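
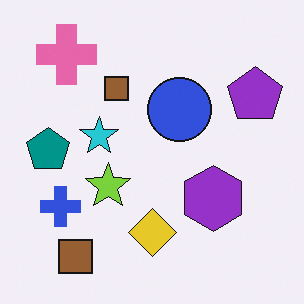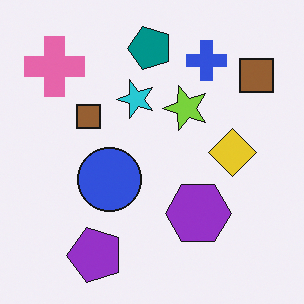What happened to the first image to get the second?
Transposed (reflected across the top-left ↔ bottom-right diagonal).

Shapes have swapped their row and column positions — what was in the top-right is now in the bottom-left — a diagonal reflection.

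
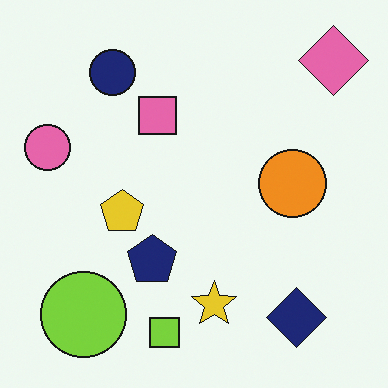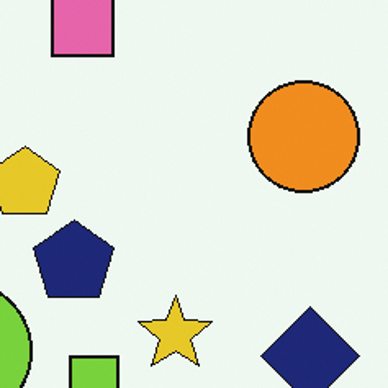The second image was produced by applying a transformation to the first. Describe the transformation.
This is the original image cropped to a noticeably smaller region and rescaled.

The visible shapes are larger and the field of view is narrower; shapes near the original edges may be partly or wholly outside the frame — a crop-and-rescale.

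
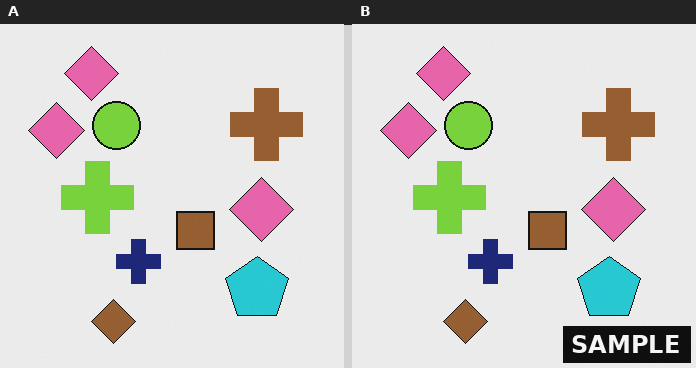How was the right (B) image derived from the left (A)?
The right (B) image is the left (A) watermarked with the text "SAMPLE" in the lower-right corner.

A dark label reading "SAMPLE" appears in the lower-right corner.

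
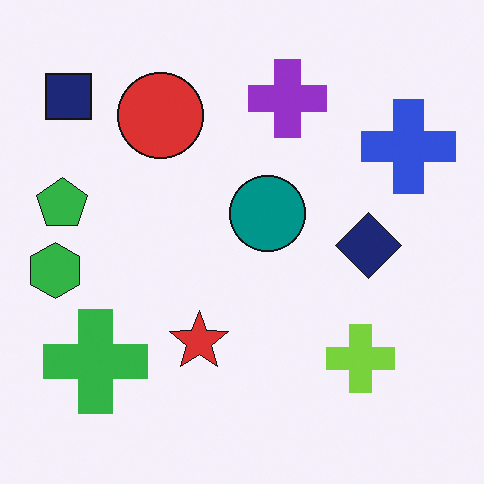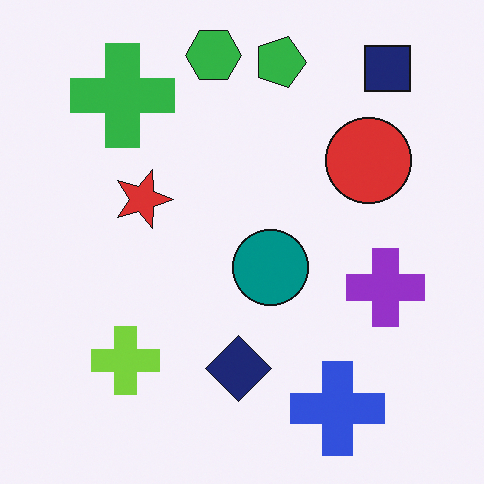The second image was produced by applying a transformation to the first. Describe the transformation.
The second image is the first rotated 90° clockwise.

The navy square sits in the top-left of the first image and the top-right of the second — consistent with a whole-image 90° clockwise rotation.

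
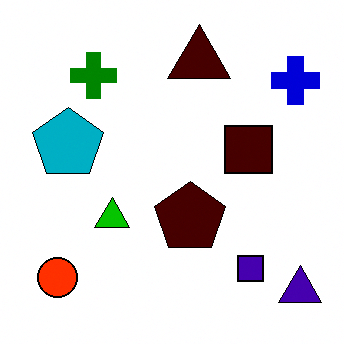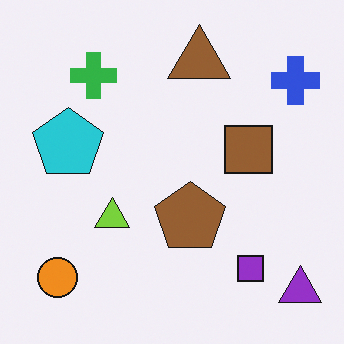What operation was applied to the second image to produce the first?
Given much higher contrast.

Tones are pushed away from mid-grey across the whole image — a global contrast change.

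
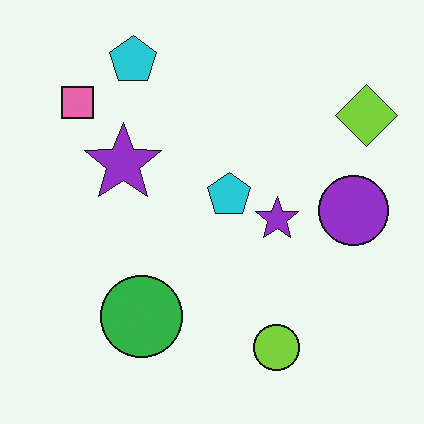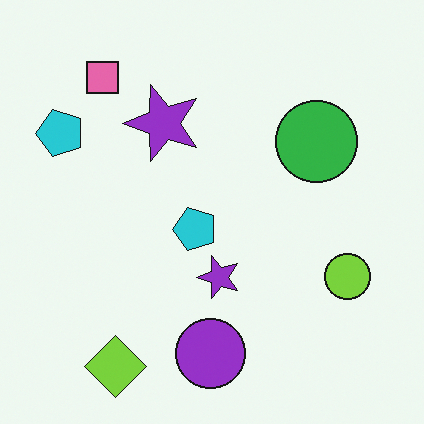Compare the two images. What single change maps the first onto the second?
It was transposed (reflected across the top-left ↔ bottom-right diagonal).

Shapes have swapped their row and column positions — what was in the top-right is now in the bottom-left — a diagonal reflection.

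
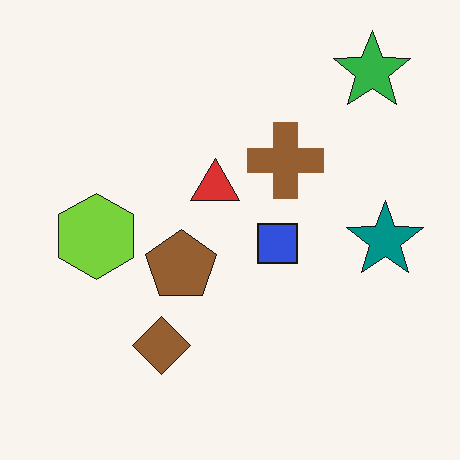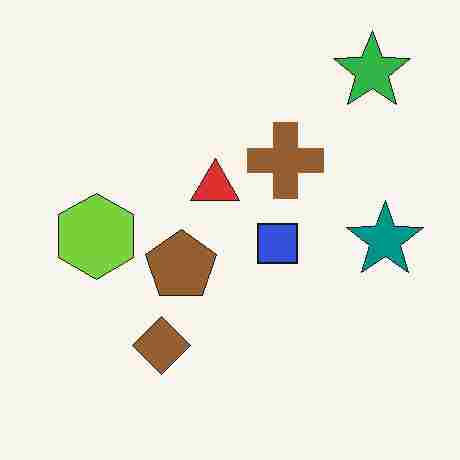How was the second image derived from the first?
The second image is the first degraded with heavy JPEG compression.

Blocky 8×8 compression artifacts appear around shape edges and the flat background shows ringing — characteristic JPEG degradation.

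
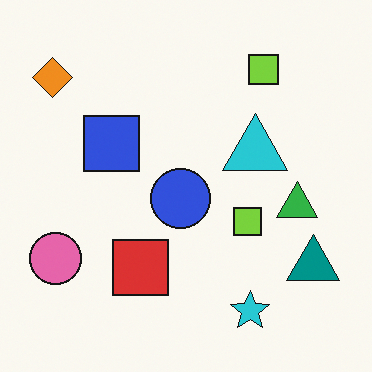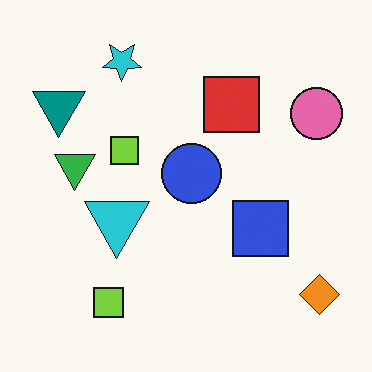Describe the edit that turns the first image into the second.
The second image is the first rotated 180°.

The orange diamond sits in the top-left of the first image and the bottom-right of the second — consistent with a whole-image 180° rotation.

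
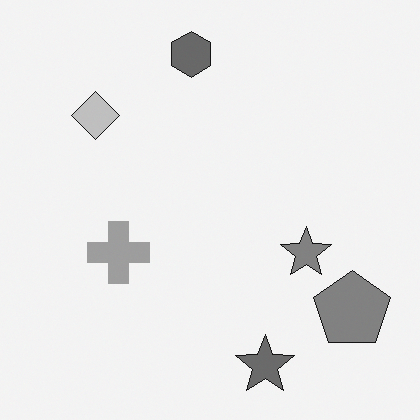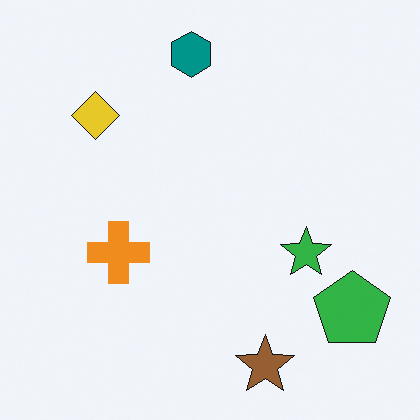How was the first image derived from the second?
This is the original image converted to grayscale.

All color is removed — every shape is now a shade of grey.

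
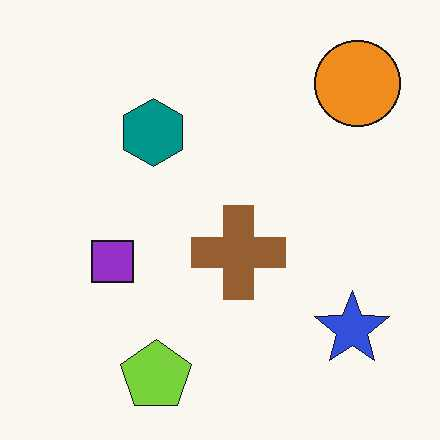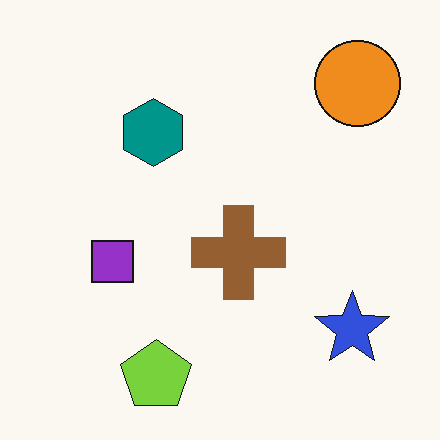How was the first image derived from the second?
The transformation is: JPEG-compressed with visible artifacts.

Blocky 8×8 compression artifacts appear around shape edges and the flat background shows ringing — characteristic JPEG degradation.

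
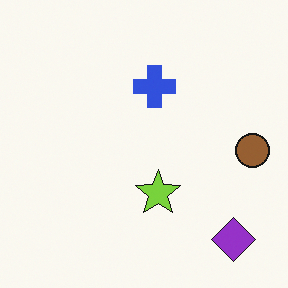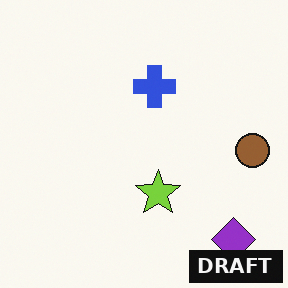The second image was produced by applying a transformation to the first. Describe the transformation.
The image was watermarked with the text "DRAFT" in the lower-right corner.

A dark label reading "DRAFT" appears in the lower-right corner.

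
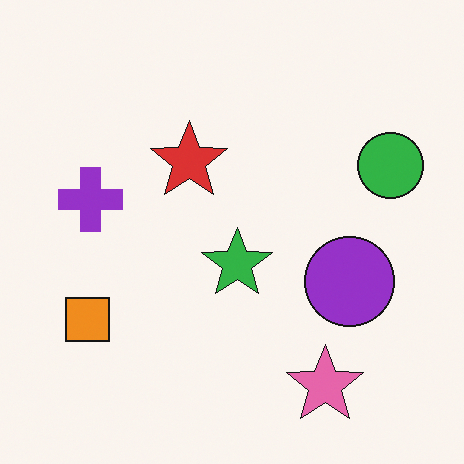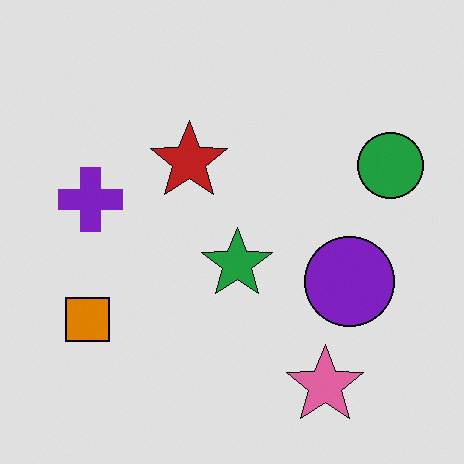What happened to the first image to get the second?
This is the original image posterized to a reduced palette.

Each flat color has snapped to a coarser quantized level — most visibly, the near-white background has dropped to a flat grey.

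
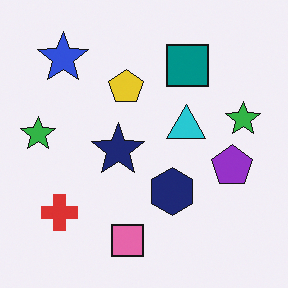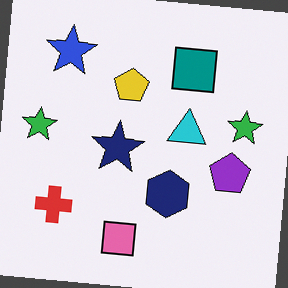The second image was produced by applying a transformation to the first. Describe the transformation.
The transformation is: rotated clockwise by a few degrees.

Every shape is tilted by the same angle and the image corners show triangular fill wedges — a whole-image rotation by a non-right angle.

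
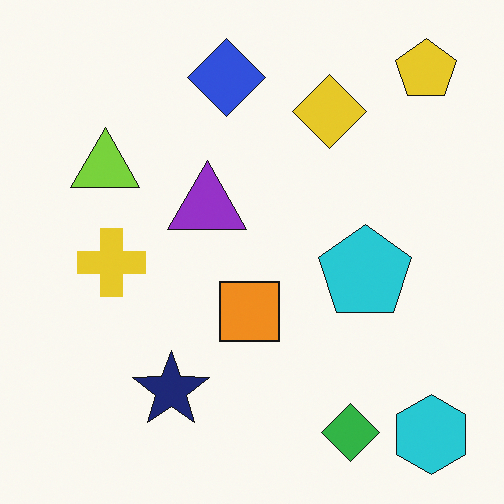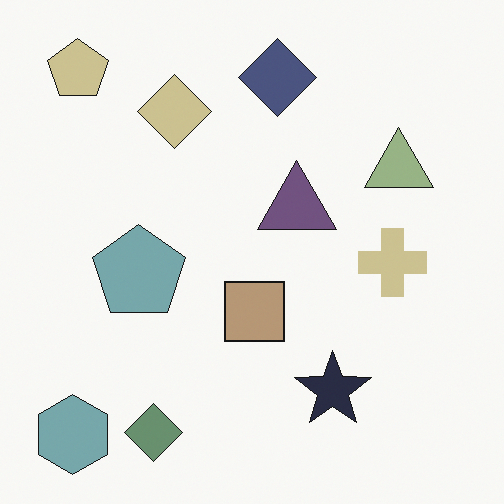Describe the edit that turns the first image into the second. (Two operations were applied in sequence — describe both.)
This is the original image heavily desaturated, then flipped horizontally (left ↔ right).

All colors are more muted and greyish — a global saturation change. The cyan hexagon is in the bottom-right of the first image and the bottom-left of the second — shapes on opposite sides of the vertical midline have swapped in a mirror flip.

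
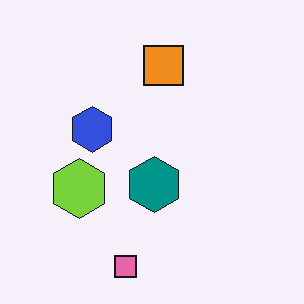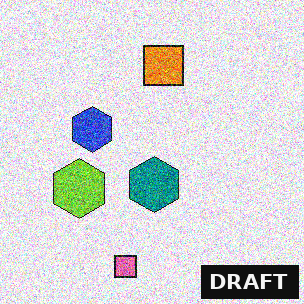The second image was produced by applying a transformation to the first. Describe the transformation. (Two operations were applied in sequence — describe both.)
The second image is the first degraded with a thick layer of grain, then watermarked with the text "DRAFT" in the lower-right corner.

Random speckle covers the whole image, including the flat background. A dark label reading "DRAFT" appears in the lower-right corner.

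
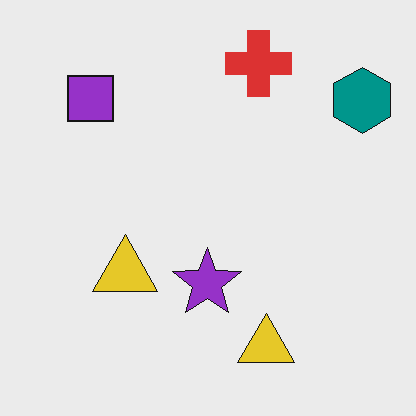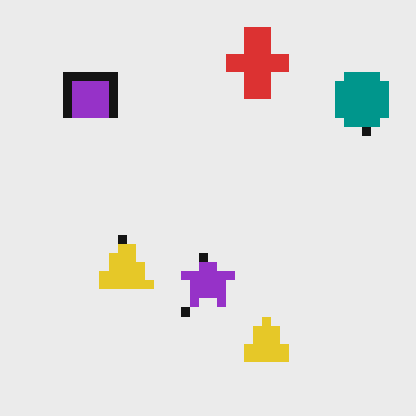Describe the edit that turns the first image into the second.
This is the original image heavily pixelated into large blocks.

Shapes are reduced to large square blocks; fine edges and outlines are lost — a downscale-then-upscale (mosaic) effect.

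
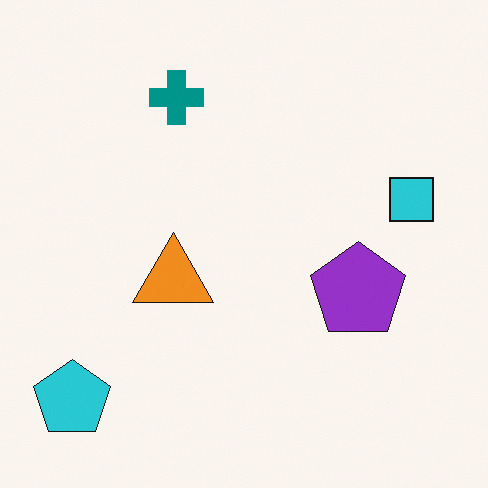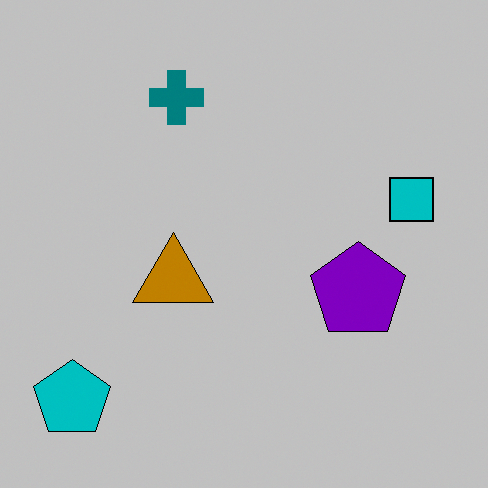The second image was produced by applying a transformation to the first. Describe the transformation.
The image was heavily posterized to just a handful of flat colors.

Each flat color has snapped to a coarser quantized level — most visibly, the near-white background has dropped to a flat grey.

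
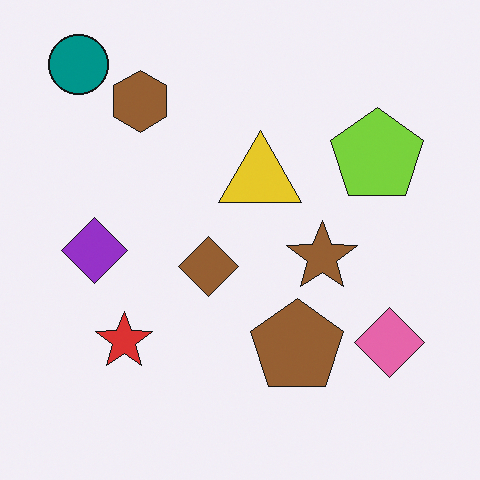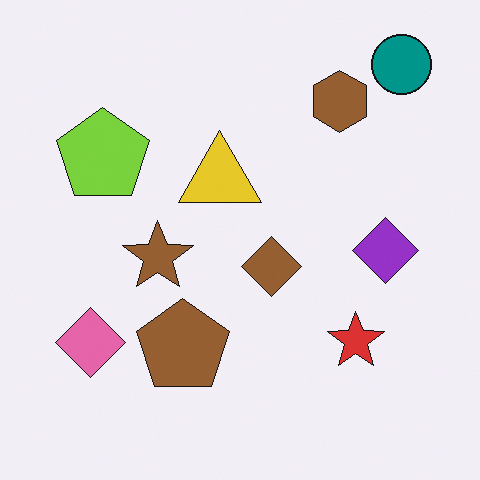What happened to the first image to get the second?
Flipped horizontally (left ↔ right).

The teal circle is in the top-left of the first image and the top-right of the second — shapes on opposite sides of the vertical midline have swapped in a mirror flip.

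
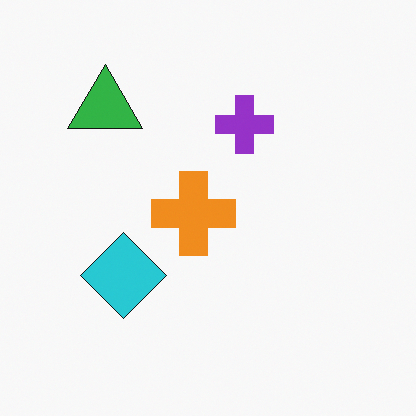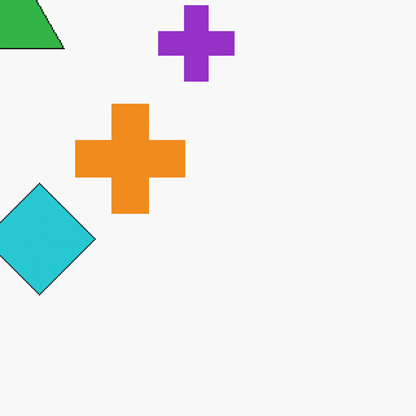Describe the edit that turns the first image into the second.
Cropped slightly and scaled back up.

The visible shapes are larger and the field of view is narrower; shapes near the original edges may be partly or wholly outside the frame — a crop-and-rescale.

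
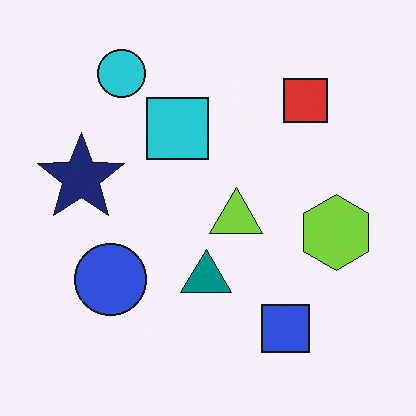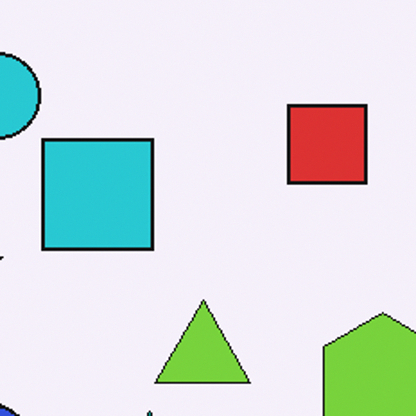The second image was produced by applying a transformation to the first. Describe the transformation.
The transformation is: cropped tightly and scaled back up.

The visible shapes are larger and the field of view is narrower; shapes near the original edges may be partly or wholly outside the frame — a crop-and-rescale.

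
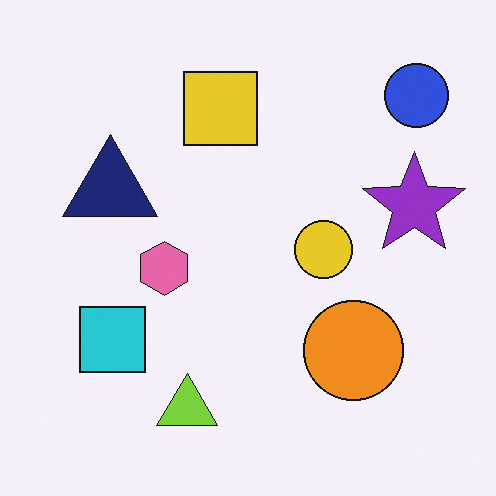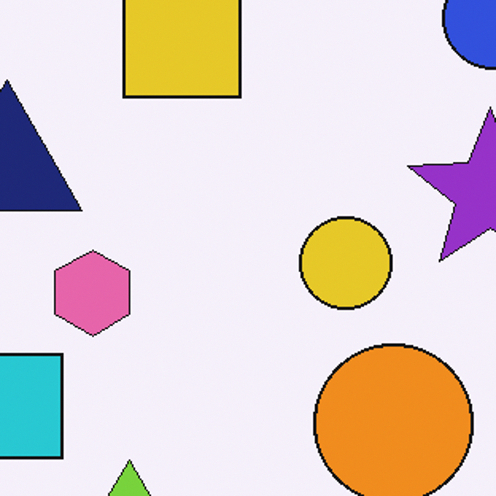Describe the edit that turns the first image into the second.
The image was cropped to a modestly smaller region and rescaled.

The visible shapes are larger and the field of view is narrower; shapes near the original edges may be partly or wholly outside the frame — a crop-and-rescale.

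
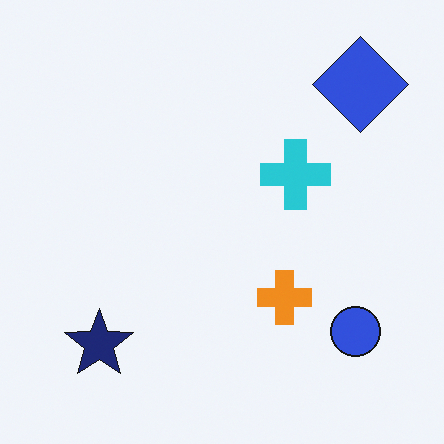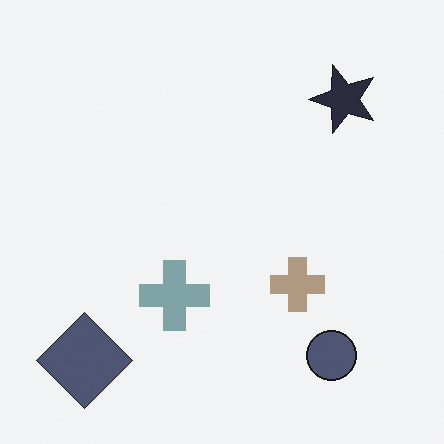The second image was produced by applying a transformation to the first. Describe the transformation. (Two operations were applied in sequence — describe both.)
The transformation is: heavily desaturated, then transposed (reflected across the top-left ↔ bottom-right diagonal).

All colors are more muted and greyish — a global saturation change. Shapes have swapped their row and column positions — what was in the top-right is now in the bottom-left — a diagonal reflection.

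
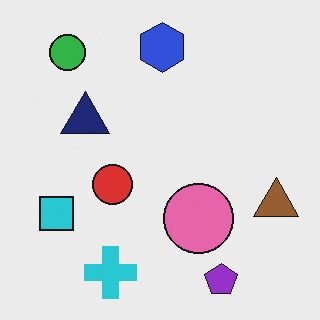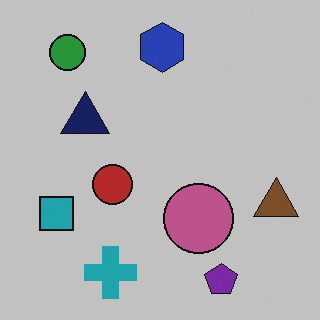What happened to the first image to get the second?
The transformation is: darkened a little.

Every pixel — background and shapes alike — is uniformly darkened.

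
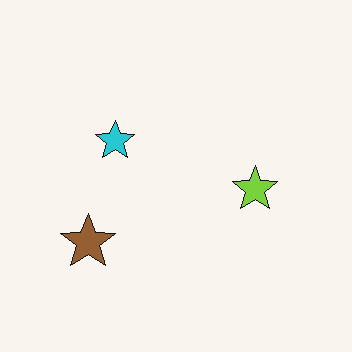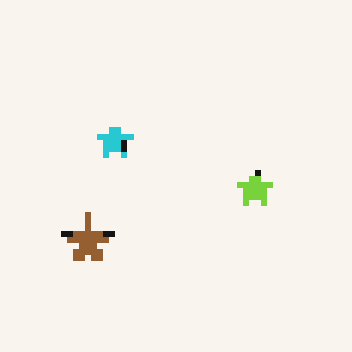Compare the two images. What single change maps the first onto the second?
This is the original image moderately pixelated.

Shapes are reduced to large square blocks; fine edges and outlines are lost — a downscale-then-upscale (mosaic) effect.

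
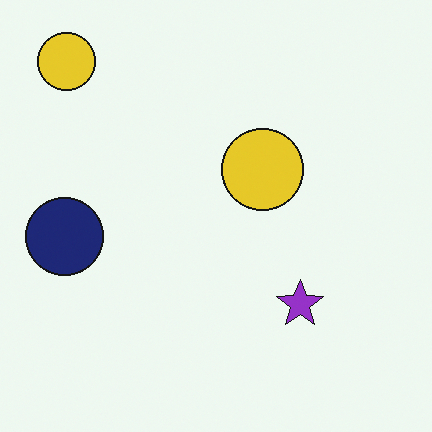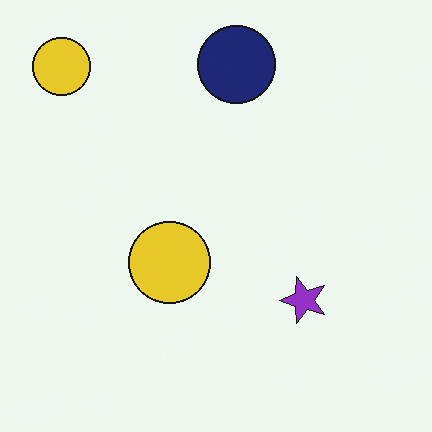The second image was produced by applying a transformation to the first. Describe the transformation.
It was transposed (reflected across the top-left ↔ bottom-right diagonal).

Shapes have swapped their row and column positions — what was in the top-right is now in the bottom-left — a diagonal reflection.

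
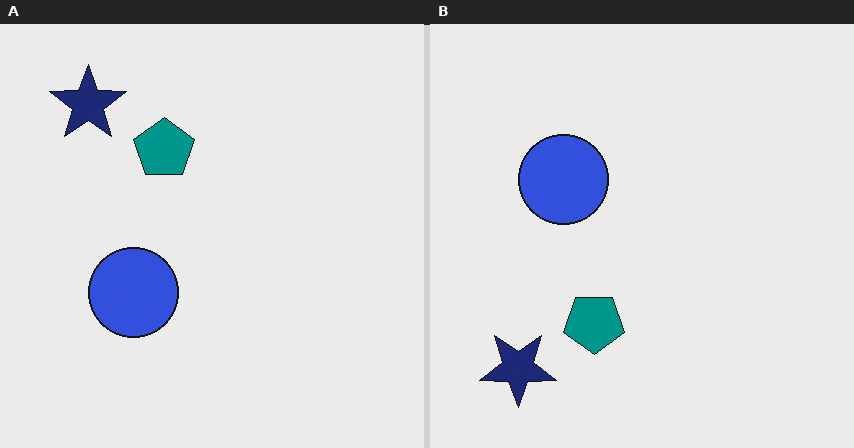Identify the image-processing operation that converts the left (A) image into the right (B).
The image was flipped vertically (top ↔ bottom).

The navy star is in the top-left of the left (A) image and the bottom-left of the right (B) — shapes on opposite sides of the horizontal midline have swapped in a mirror flip.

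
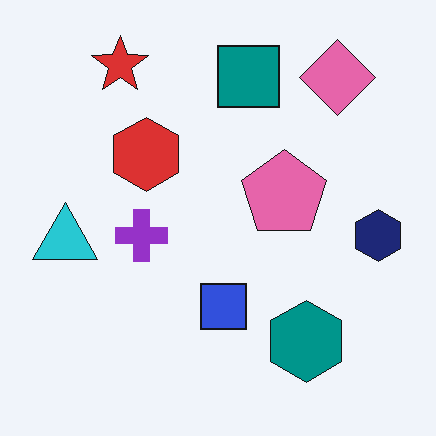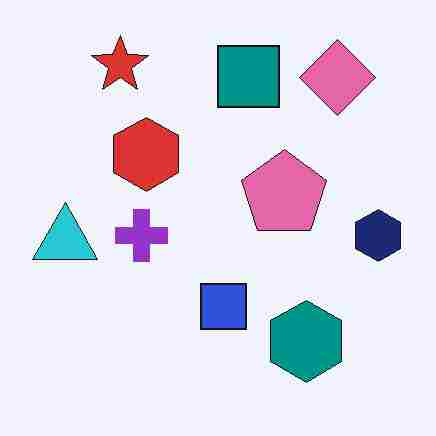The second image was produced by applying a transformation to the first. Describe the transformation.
It was heavily JPEG-compressed with obvious blocking artifacts.

Blocky 8×8 compression artifacts appear around shape edges and the flat background shows ringing — characteristic JPEG degradation.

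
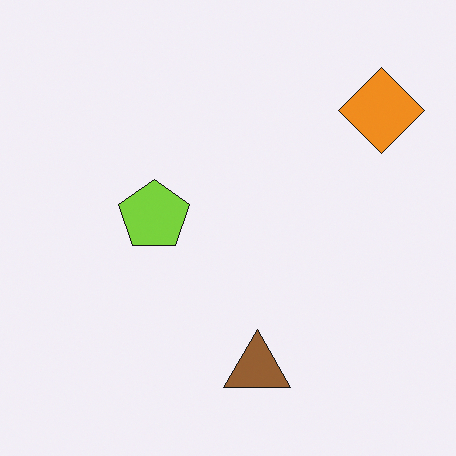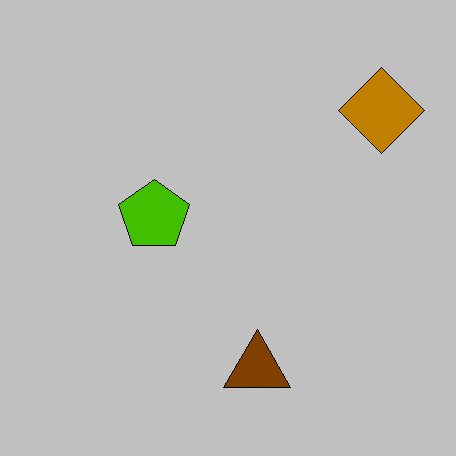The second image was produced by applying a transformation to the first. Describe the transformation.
The second image is the first aggressively posterized.

Each flat color has snapped to a coarser quantized level — most visibly, the near-white background has dropped to a flat grey.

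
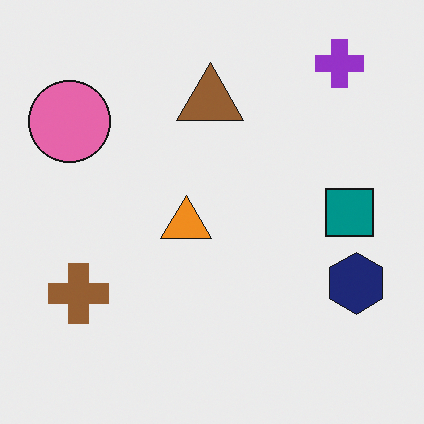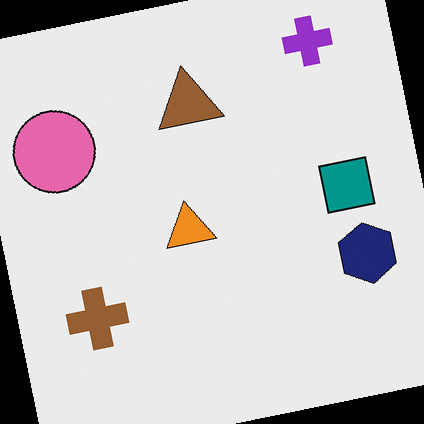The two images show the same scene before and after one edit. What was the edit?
This is the original image rotated counter-clockwise by a slight angle.

Every shape is tilted by the same angle and the image corners show triangular fill wedges — a whole-image rotation by a non-right angle.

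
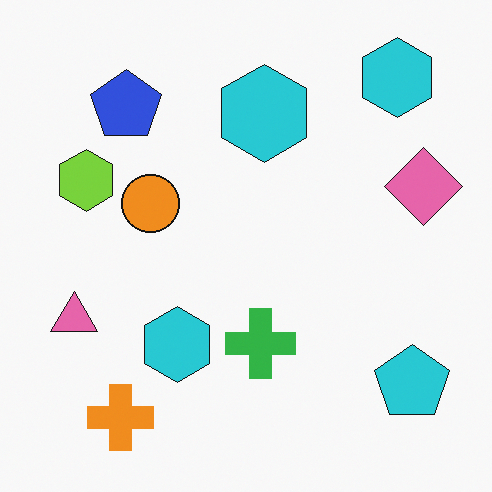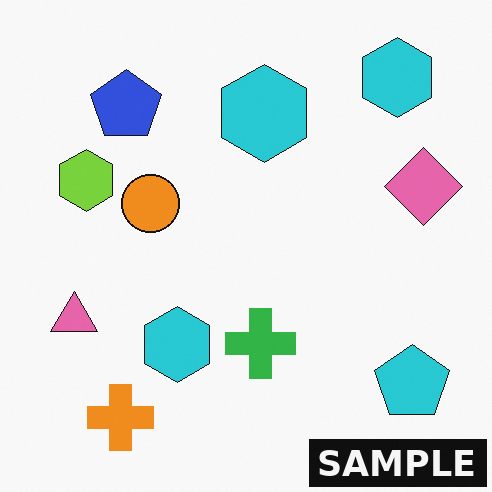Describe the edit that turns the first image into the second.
This is the original image watermarked with the text "SAMPLE" in the lower-right corner.

A dark label reading "SAMPLE" appears in the lower-right corner.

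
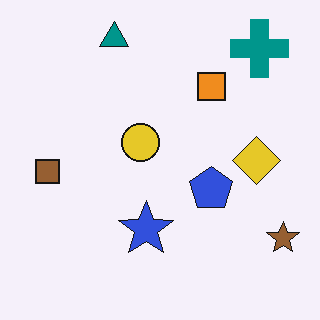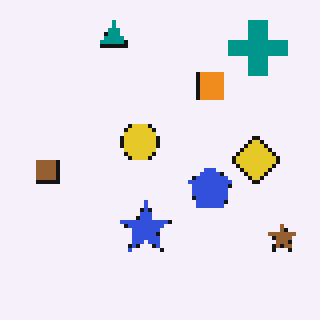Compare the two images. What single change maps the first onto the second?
This is the original image lightly pixelated (a mild mosaic effect).

Shapes are reduced to large square blocks; fine edges and outlines are lost — a downscale-then-upscale (mosaic) effect.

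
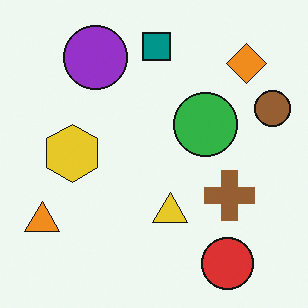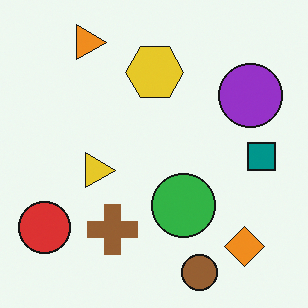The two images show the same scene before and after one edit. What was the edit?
It was rotated 90° clockwise.

The red circle sits in the bottom-right of the first image and the bottom-left of the second — consistent with a whole-image 90° clockwise rotation.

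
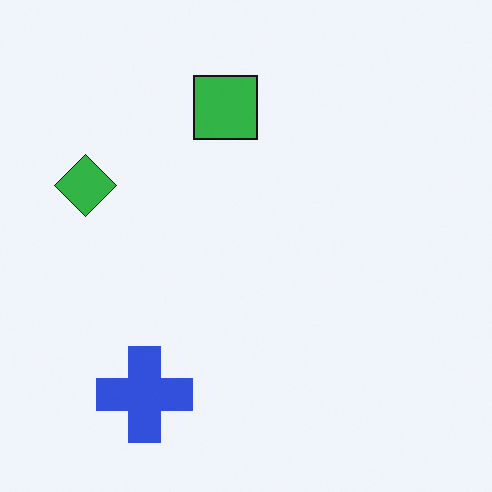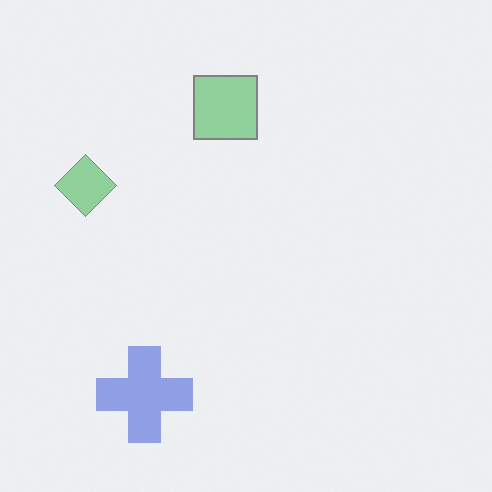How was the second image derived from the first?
The second image is the first given much lower contrast.

Tones are pushed toward mid-grey across the whole image — a global contrast change.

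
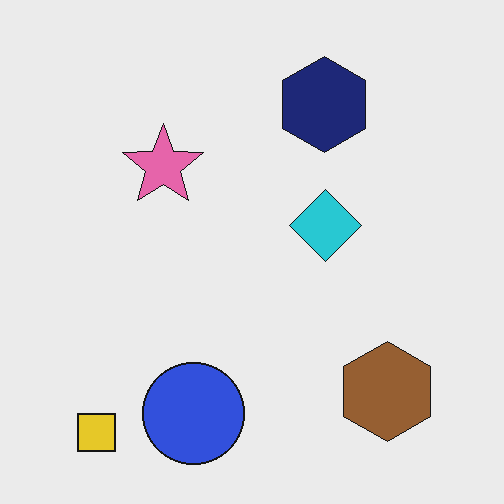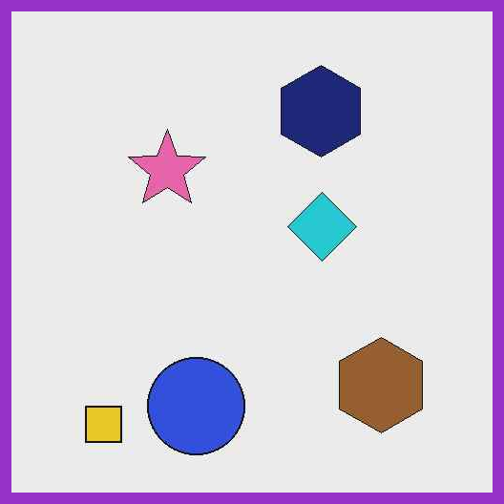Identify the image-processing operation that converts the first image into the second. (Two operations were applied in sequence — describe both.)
The transformation is: given moderate JPEG compression, then framed with a purple border.

Blocky 8×8 compression artifacts appear around shape edges and the flat background shows ringing — characteristic JPEG degradation. A solid purple frame runs around the edge of the second image, with the content slightly shrunk inside it.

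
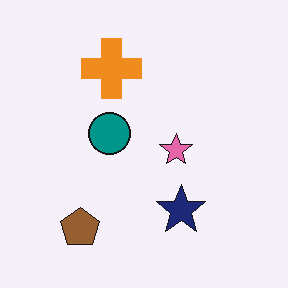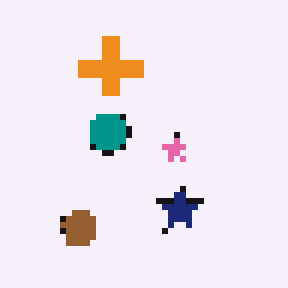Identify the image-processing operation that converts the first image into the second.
The transformation is: pixelated into visible square blocks.

Shapes are reduced to large square blocks; fine edges and outlines are lost — a downscale-then-upscale (mosaic) effect.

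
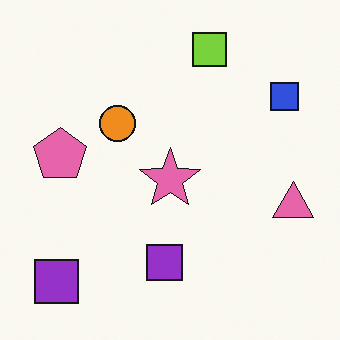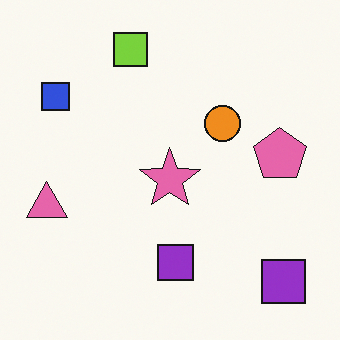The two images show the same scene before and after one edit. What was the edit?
This is the original image flipped horizontally (left ↔ right).

The pink triangle is in the right of the first image and the left of the second — shapes on opposite sides of the vertical midline have swapped in a mirror flip.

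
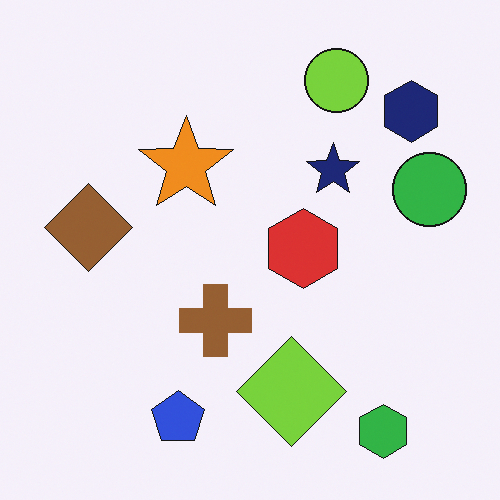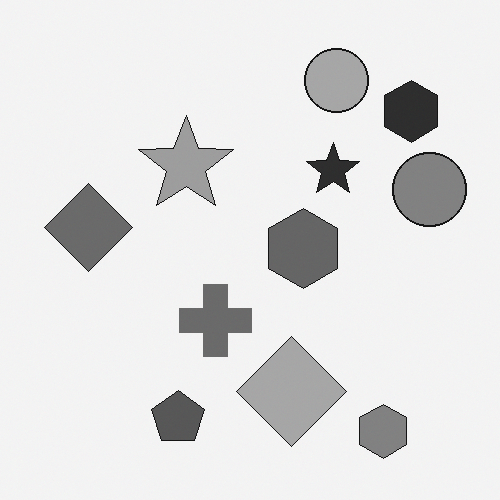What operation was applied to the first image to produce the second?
The second image is the first converted to grayscale.

All color is removed — every shape is now a shade of grey.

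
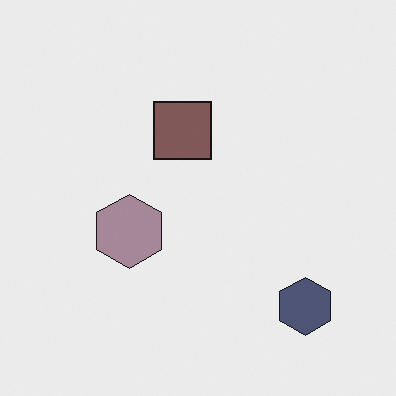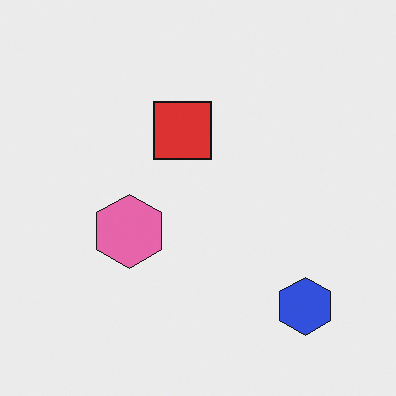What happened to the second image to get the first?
It was made much more muted (saturation change).

All colors are more muted and greyish — a global saturation change.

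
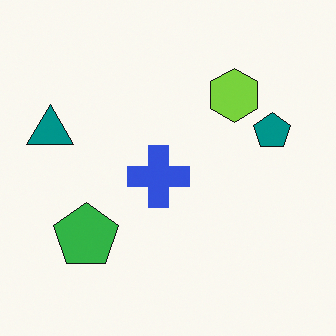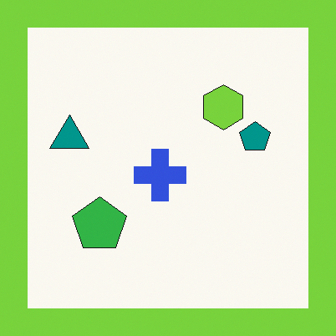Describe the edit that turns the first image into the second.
Framed with a lime border.

A solid lime frame runs around the edge of the second image, with the content slightly shrunk inside it.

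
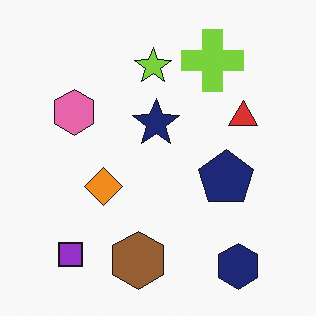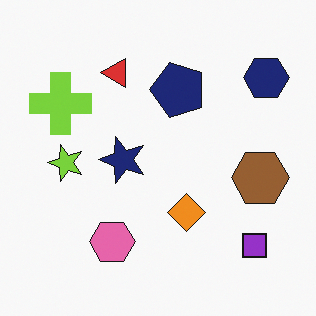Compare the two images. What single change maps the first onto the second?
This is the original image rotated 90° counter-clockwise.

The navy hexagon sits in the bottom-right of the first image and the top-right of the second — consistent with a whole-image 90° counter-clockwise rotation.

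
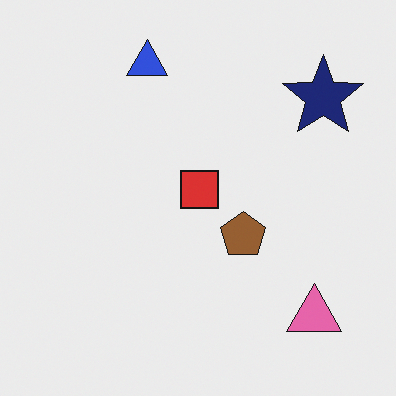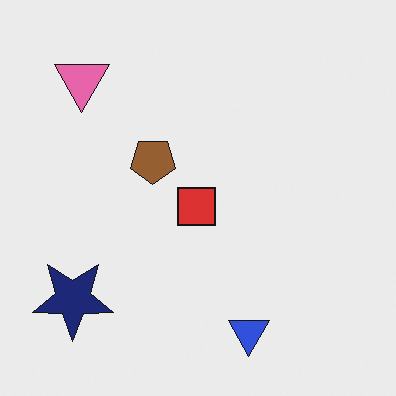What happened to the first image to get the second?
The second image is the first rotated 180°.

The pink triangle sits in the bottom-right of the first image and the top-left of the second — consistent with a whole-image 180° rotation.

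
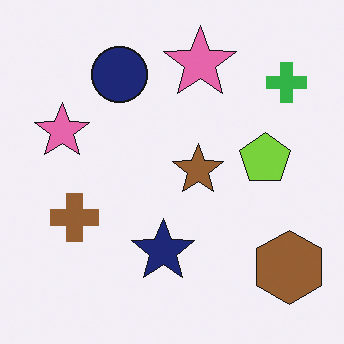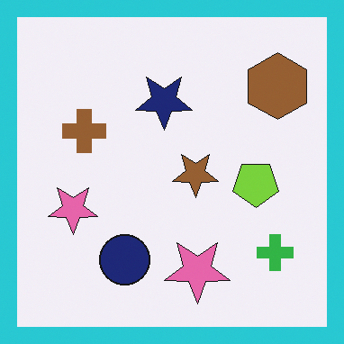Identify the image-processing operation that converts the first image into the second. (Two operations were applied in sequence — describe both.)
The second image is the first flipped vertically (top ↔ bottom), then framed with a cyan border.

The navy circle is in the top of the first image and the bottom of the second — shapes on opposite sides of the horizontal midline have swapped in a mirror flip. A solid cyan frame runs around the edge of the second image, with the content slightly shrunk inside it.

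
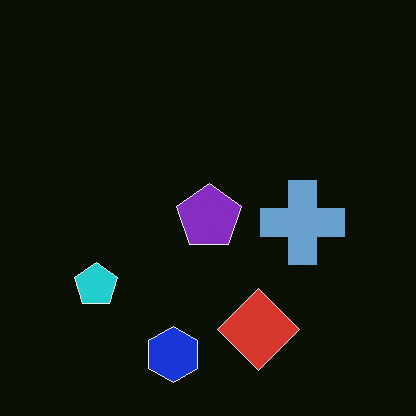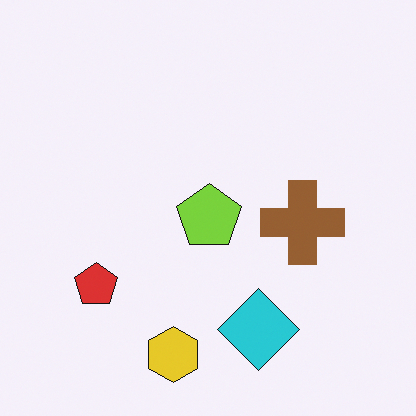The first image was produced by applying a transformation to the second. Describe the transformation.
Color-inverted (negative).

The light background has become dark and every shape's color is its complement — a photographic negative.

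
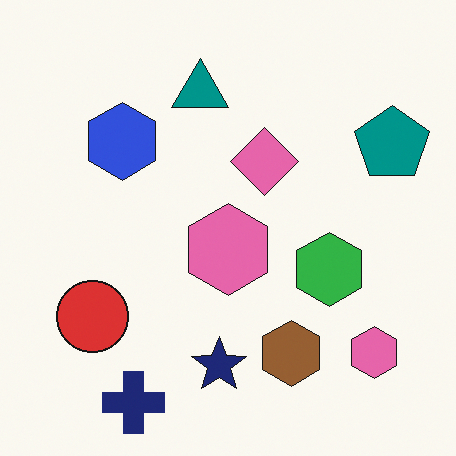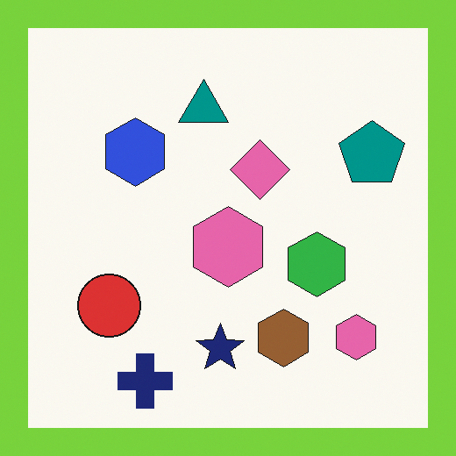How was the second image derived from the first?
Framed with a lime border.

A solid lime frame runs around the edge of the second image, with the content slightly shrunk inside it.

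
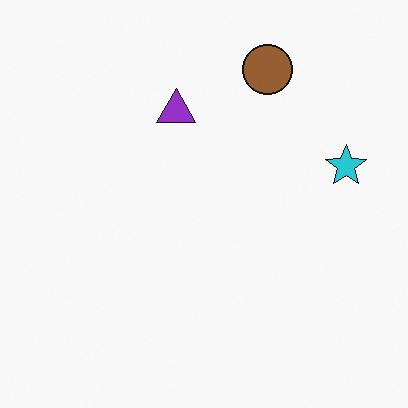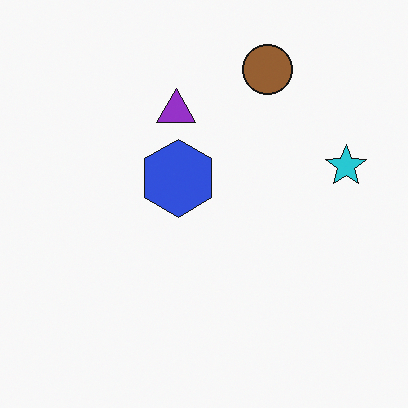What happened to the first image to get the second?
This is the original image overlaid with an additional blue hexagon.

A blue hexagon appears in the second image that is absent from the first.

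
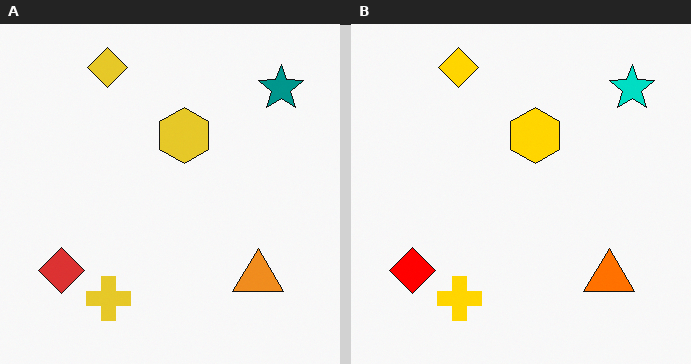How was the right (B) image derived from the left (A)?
The image was heavily oversaturated.

All colors are more vivid — a global saturation change.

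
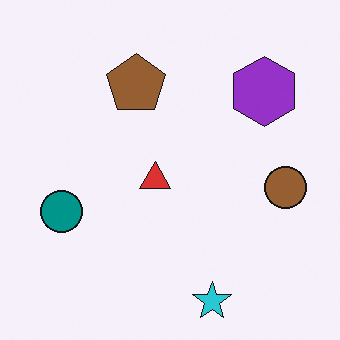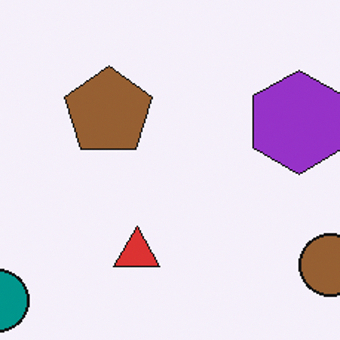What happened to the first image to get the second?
Cropped slightly and scaled back up.

The visible shapes are larger and the field of view is narrower; shapes near the original edges may be partly or wholly outside the frame — a crop-and-rescale.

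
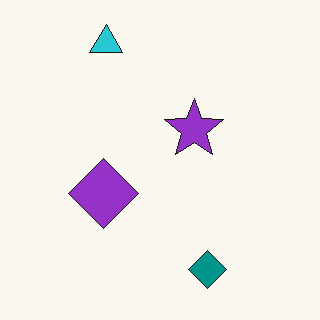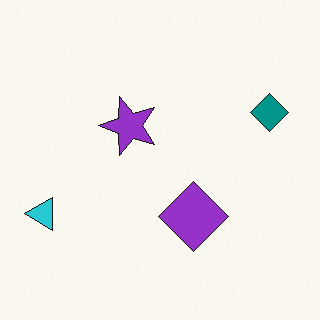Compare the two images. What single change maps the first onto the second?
This is the original image rotated 90° counter-clockwise.

The cyan triangle sits in the top-left of the first image and the left of the second — consistent with a whole-image 90° counter-clockwise rotation.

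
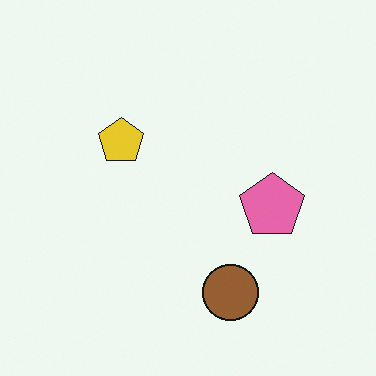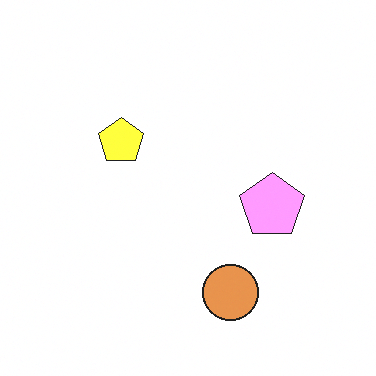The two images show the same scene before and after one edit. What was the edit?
It was noticeably brightened.

Every pixel — background and shapes alike — is uniformly brightened.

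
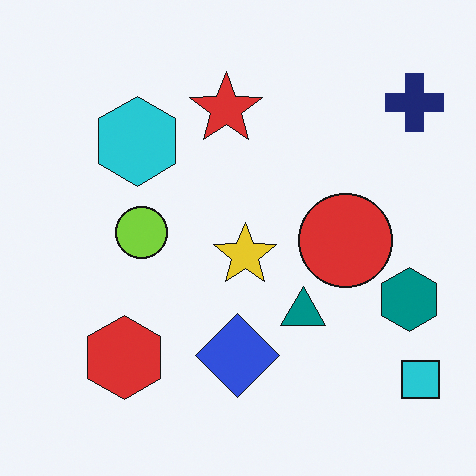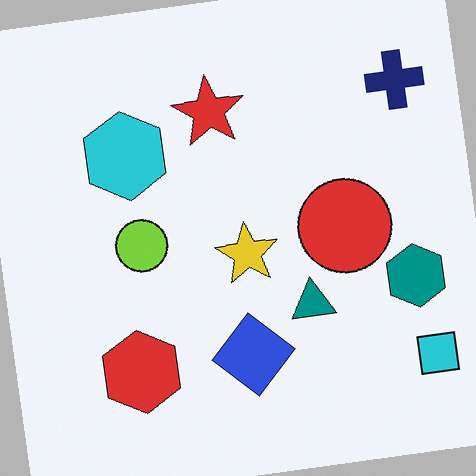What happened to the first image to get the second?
The transformation is: rotated counter-clockwise by a slight angle.

Every shape is tilted by the same angle and the image corners show triangular fill wedges — a whole-image rotation by a non-right angle.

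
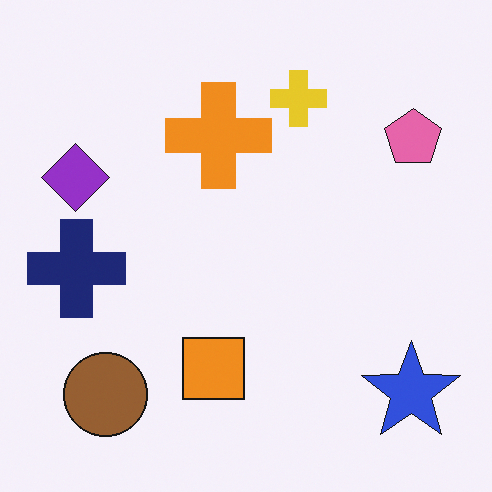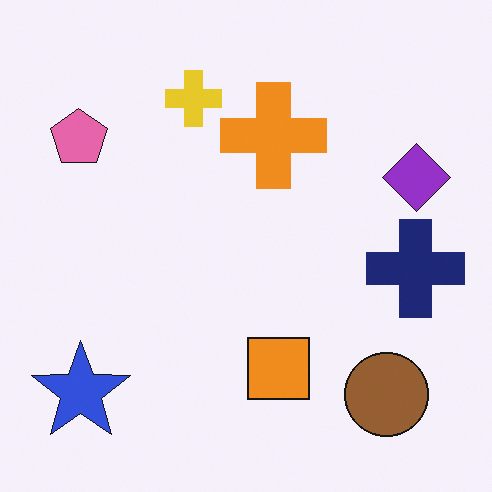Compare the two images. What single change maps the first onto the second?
This is the original image flipped horizontally (left ↔ right).

The purple diamond is in the left of the first image and the right of the second — shapes on opposite sides of the vertical midline have swapped in a mirror flip.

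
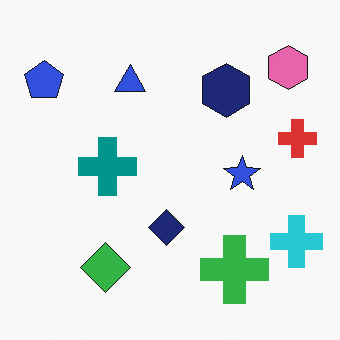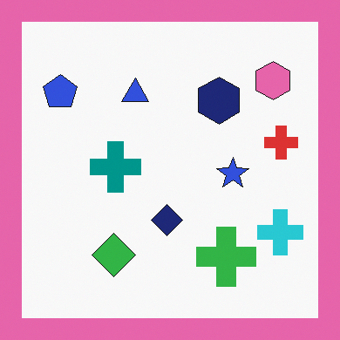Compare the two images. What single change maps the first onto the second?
The transformation is: framed with a pink border.

A solid pink frame runs around the edge of the second image, with the content slightly shrunk inside it.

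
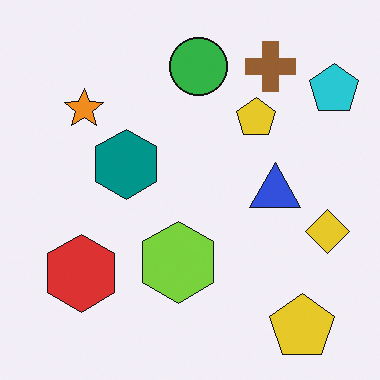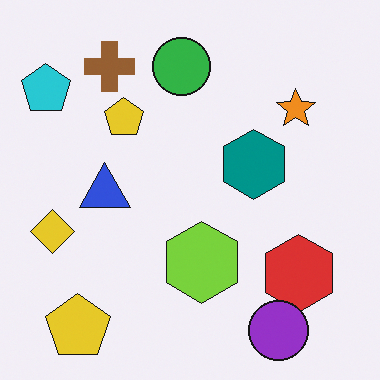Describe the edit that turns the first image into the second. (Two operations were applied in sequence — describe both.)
The second image is the first flipped horizontally (left ↔ right), then overlaid with an additional purple circle.

The cyan pentagon is in the top-right of the first image and the top-left of the second — shapes on opposite sides of the vertical midline have swapped in a mirror flip. A purple circle appears in the second image that is absent from the first.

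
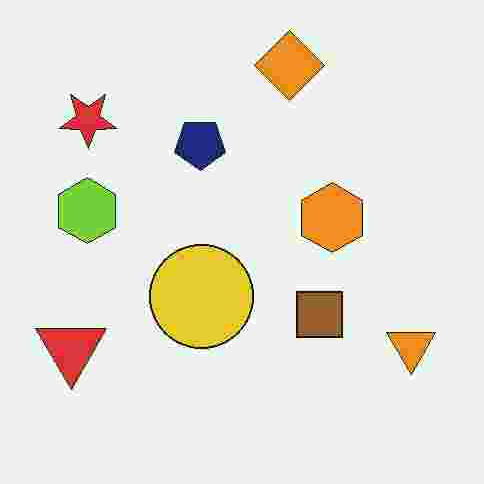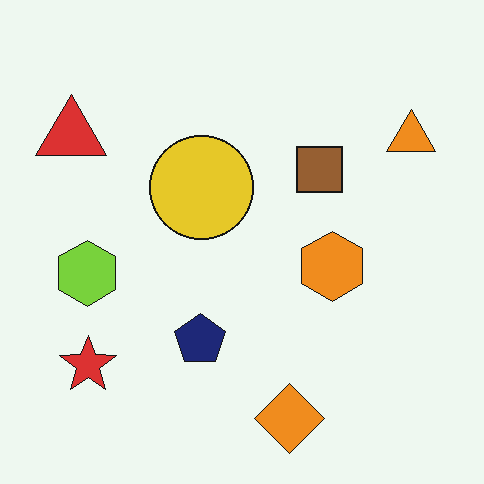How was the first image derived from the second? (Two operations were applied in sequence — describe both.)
The transformation is: degraded with heavy JPEG compression, then flipped vertically (top ↔ bottom).

Blocky 8×8 compression artifacts appear around shape edges and the flat background shows ringing — characteristic JPEG degradation. The orange diamond is in the bottom of the second image and the top of the first — shapes on opposite sides of the horizontal midline have swapped in a mirror flip.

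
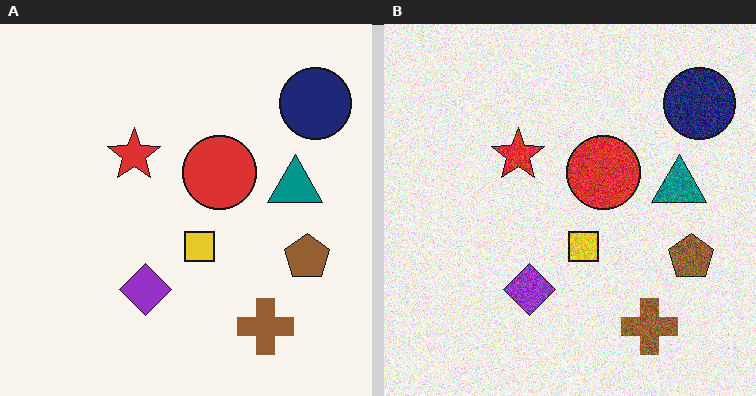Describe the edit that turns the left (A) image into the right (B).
This is the original image degraded with heavy additive noise.

Random speckle covers the whole image, including the flat background.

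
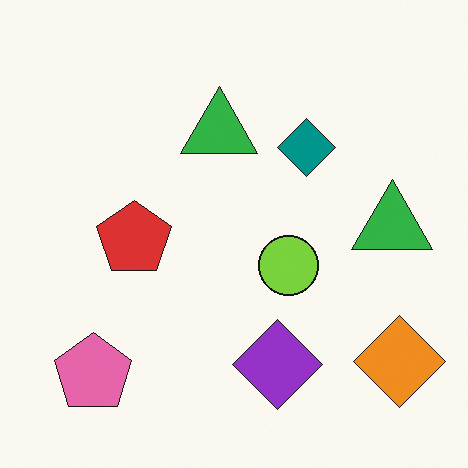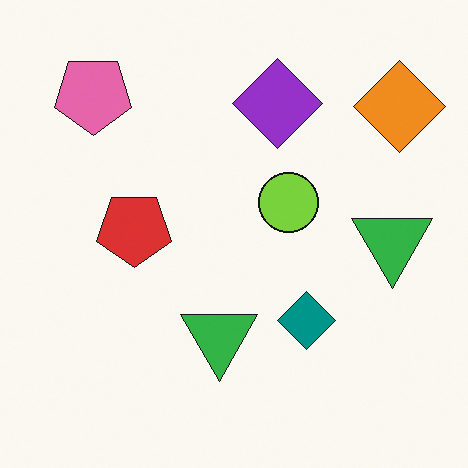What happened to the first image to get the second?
It was flipped vertically (top ↔ bottom).

The pink pentagon is in the bottom-left of the first image and the top-left of the second — shapes on opposite sides of the horizontal midline have swapped in a mirror flip.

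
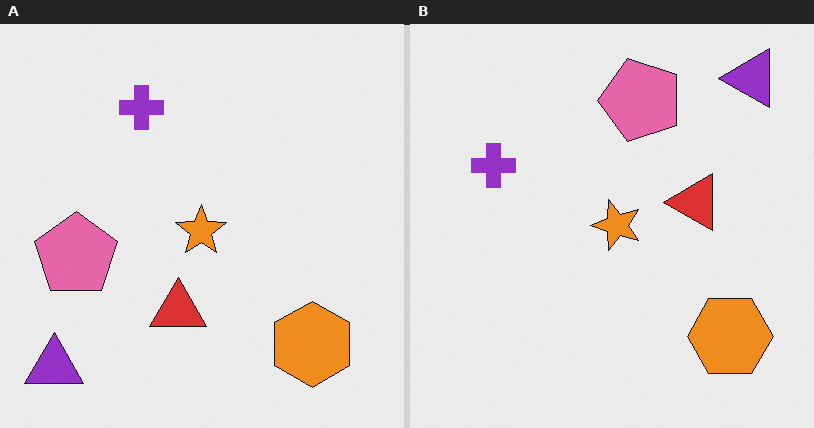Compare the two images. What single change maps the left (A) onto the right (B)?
This is the original image transposed (reflected across the top-left ↔ bottom-right diagonal).

Shapes have swapped their row and column positions — what was in the top-right is now in the bottom-left — a diagonal reflection.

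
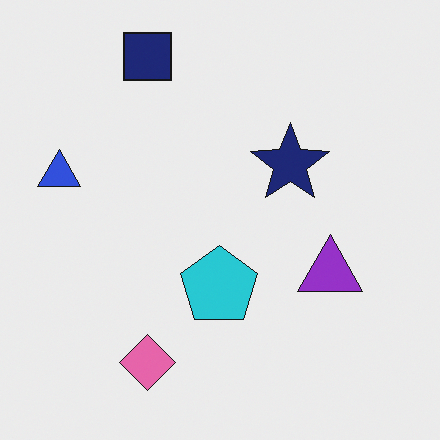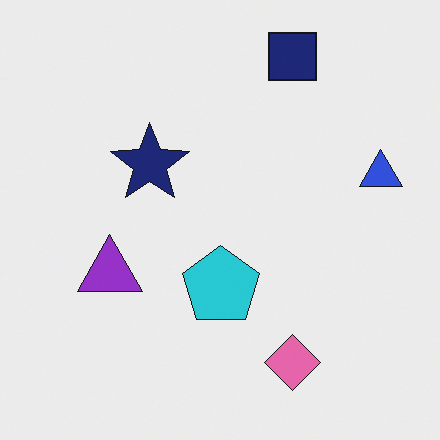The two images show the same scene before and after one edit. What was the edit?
Flipped horizontally (left ↔ right).

The blue triangle is in the left of the first image and the right of the second — shapes on opposite sides of the vertical midline have swapped in a mirror flip.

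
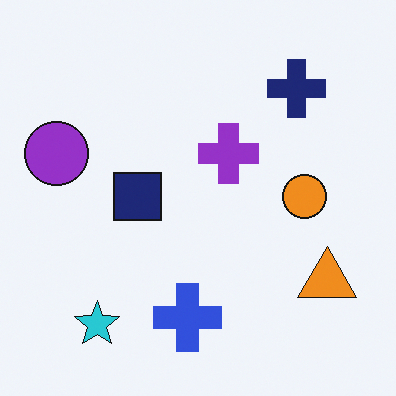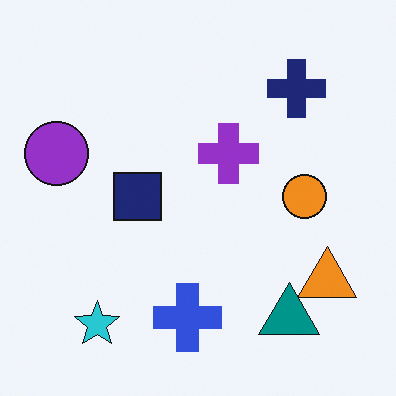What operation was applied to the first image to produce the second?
The second image is the first overlaid with an additional teal triangle.

A teal triangle appears in the second image that is absent from the first.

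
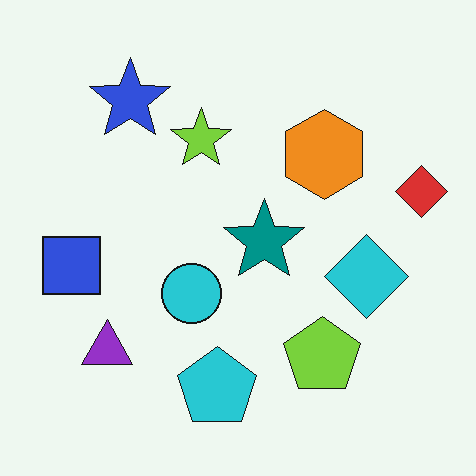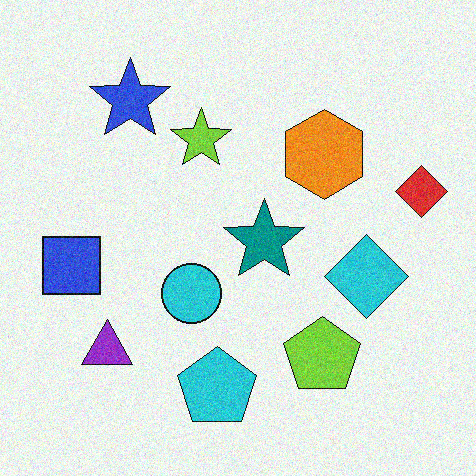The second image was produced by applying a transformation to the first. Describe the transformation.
The transformation is: degraded with moderate additive noise.

Random speckle covers the whole image, including the flat background.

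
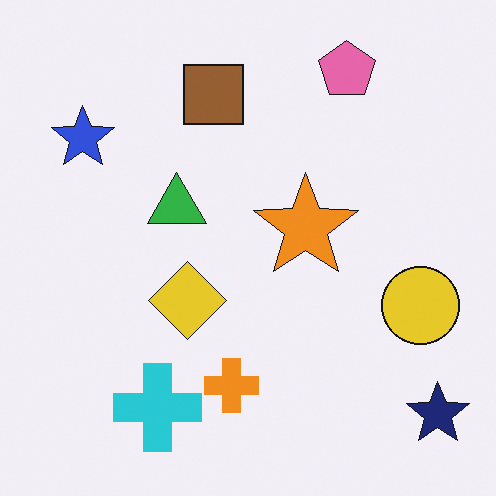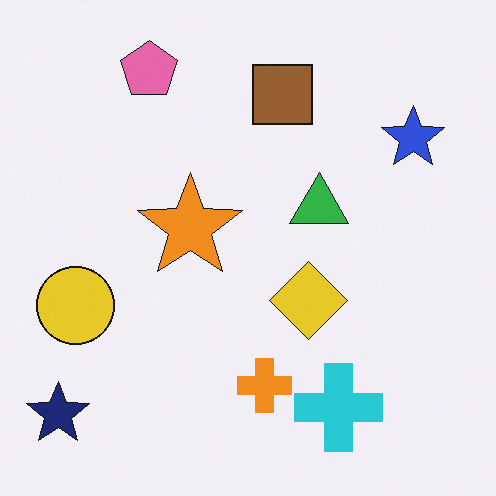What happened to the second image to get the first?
The image was flipped horizontally (left ↔ right).

The navy star is in the bottom-left of the second image and the bottom-right of the first — shapes on opposite sides of the vertical midline have swapped in a mirror flip.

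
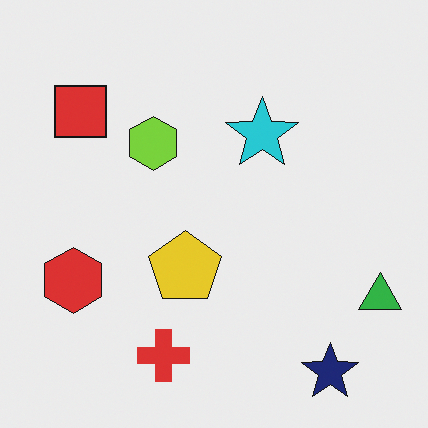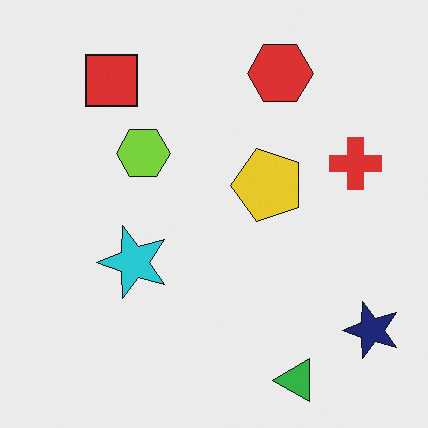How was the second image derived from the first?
Transposed (reflected across the top-left ↔ bottom-right diagonal).

Shapes have swapped their row and column positions — what was in the top-right is now in the bottom-left — a diagonal reflection.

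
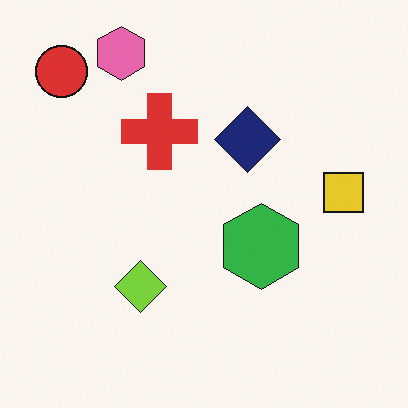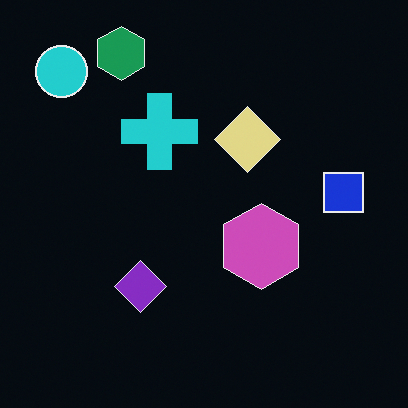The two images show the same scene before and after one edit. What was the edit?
Color-inverted (negative).

The light background has become dark and every shape's color is its complement — a photographic negative.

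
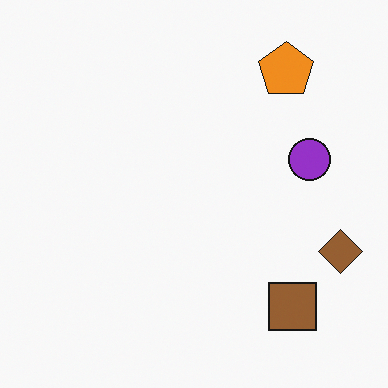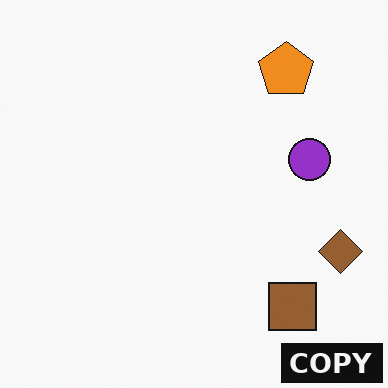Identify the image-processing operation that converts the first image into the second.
This is the original image watermarked with the text "COPY" in the lower-right corner.

A dark label reading "COPY" appears in the lower-right corner.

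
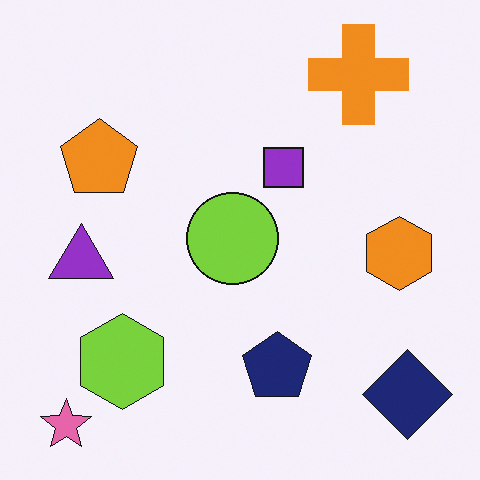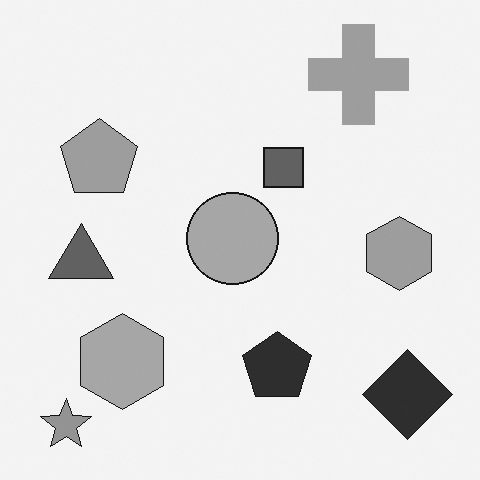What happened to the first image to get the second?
The second image is the first converted to grayscale.

All color is removed — every shape is now a shade of grey.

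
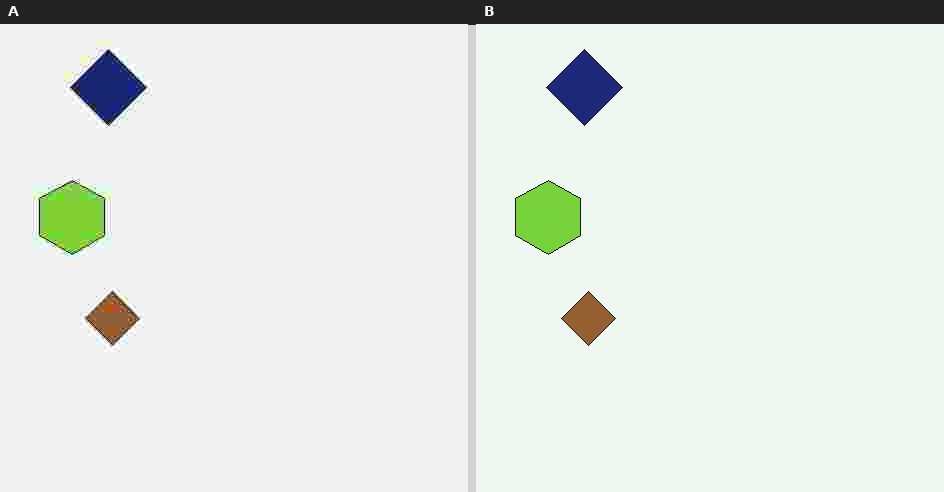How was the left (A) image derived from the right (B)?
The image was degraded with heavy JPEG compression.

Blocky 8×8 compression artifacts appear around shape edges and the flat background shows ringing — characteristic JPEG degradation.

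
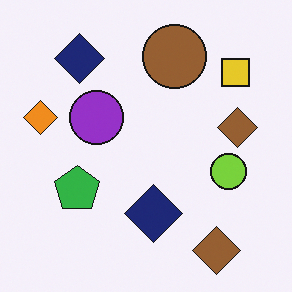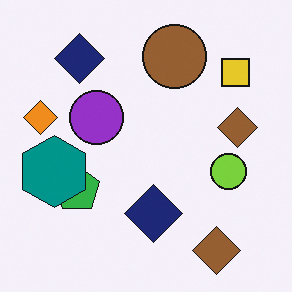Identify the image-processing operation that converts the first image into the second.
Overlaid with an additional teal hexagon.

A teal hexagon appears in the second image that is absent from the first.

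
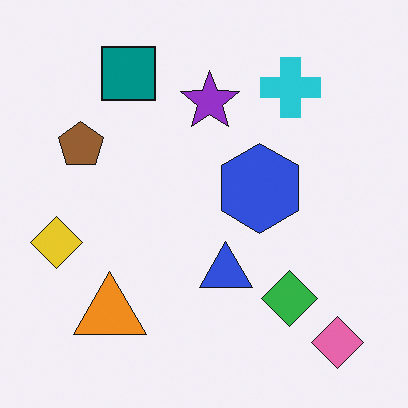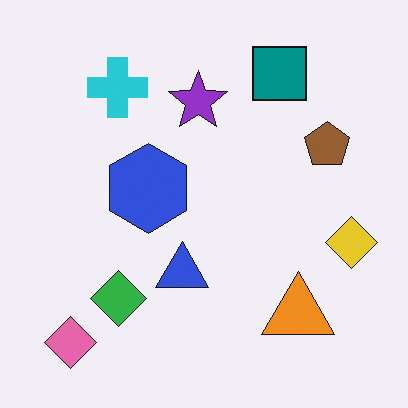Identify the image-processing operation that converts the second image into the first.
The image was flipped horizontally (left ↔ right).

The yellow diamond is in the right of the second image and the left of the first — shapes on opposite sides of the vertical midline have swapped in a mirror flip.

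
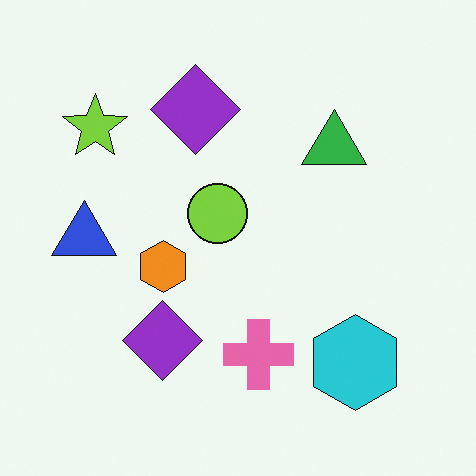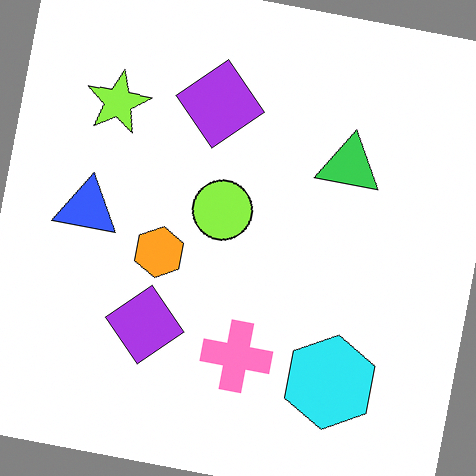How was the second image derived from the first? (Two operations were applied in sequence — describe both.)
It was brightened a little, then rotated clockwise by a few degrees.

Every pixel — background and shapes alike — is uniformly brightened. Every shape is tilted by the same angle and the image corners show triangular fill wedges — a whole-image rotation by a non-right angle.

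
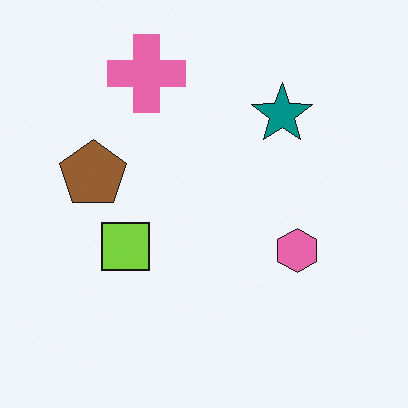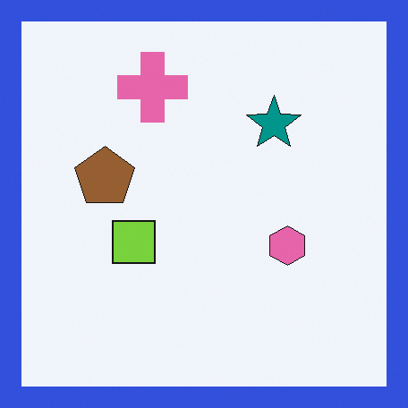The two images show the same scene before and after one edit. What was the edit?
The image was framed with a blue border.

A solid blue frame runs around the edge of the second image, with the content slightly shrunk inside it.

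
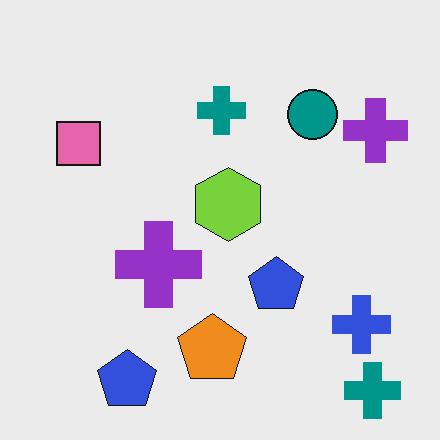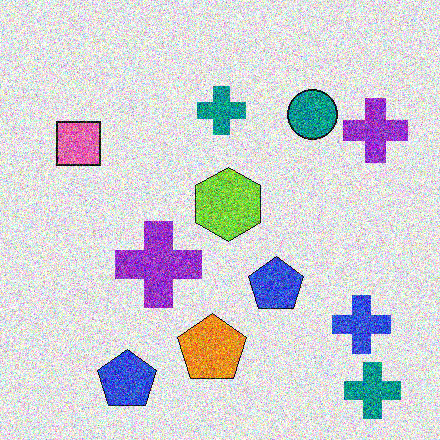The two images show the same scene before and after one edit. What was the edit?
This is the original image degraded with strong gaussian noise.

Random speckle covers the whole image, including the flat background.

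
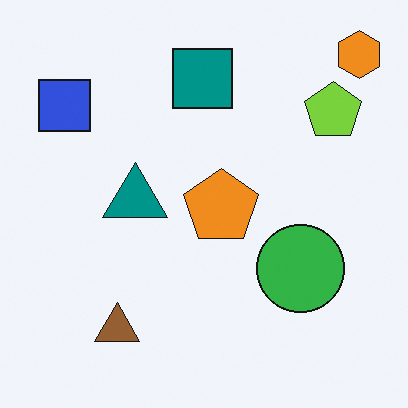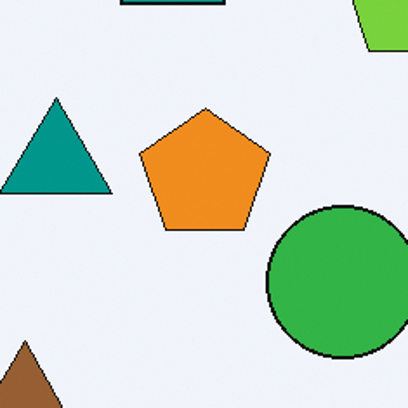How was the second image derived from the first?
The second image is the first cropped to a noticeably smaller region and rescaled.

The visible shapes are larger and the field of view is narrower; shapes near the original edges may be partly or wholly outside the frame — a crop-and-rescale.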